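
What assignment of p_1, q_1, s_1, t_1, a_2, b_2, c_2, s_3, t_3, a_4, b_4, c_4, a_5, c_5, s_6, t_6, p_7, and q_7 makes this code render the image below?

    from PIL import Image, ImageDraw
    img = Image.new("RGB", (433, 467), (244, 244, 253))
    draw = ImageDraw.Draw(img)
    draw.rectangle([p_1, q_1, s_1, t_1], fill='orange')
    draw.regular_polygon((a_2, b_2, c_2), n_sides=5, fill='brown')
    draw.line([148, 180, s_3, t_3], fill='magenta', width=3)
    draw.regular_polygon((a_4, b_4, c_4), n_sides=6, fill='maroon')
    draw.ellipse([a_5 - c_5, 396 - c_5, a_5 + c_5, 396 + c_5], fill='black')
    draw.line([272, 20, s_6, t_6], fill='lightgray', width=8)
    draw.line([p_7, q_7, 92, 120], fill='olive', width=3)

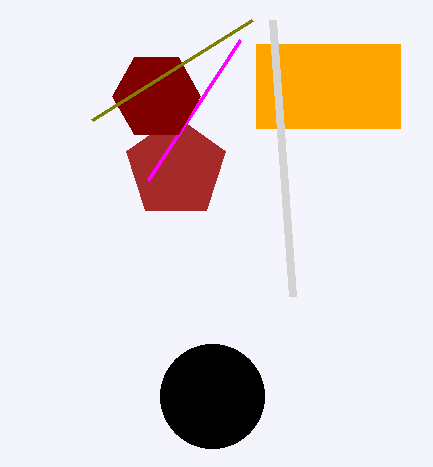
p_1 = 256; q_1 = 44; s_1 = 400; t_1 = 128; a_2 = 176; b_2 = 168; c_2 = 52; s_3 = 240; t_3 = 40; a_4 = 156; b_4 = 96; c_4 = 44; a_5 = 212; c_5 = 52; s_6 = 292; t_6 = 296; p_7 = 252; q_7 = 20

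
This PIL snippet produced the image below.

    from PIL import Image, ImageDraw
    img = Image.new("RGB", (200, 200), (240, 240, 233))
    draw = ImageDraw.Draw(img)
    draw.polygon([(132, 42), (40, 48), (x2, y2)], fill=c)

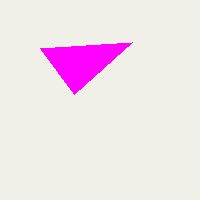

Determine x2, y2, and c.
x2 = 74, y2 = 94, c = 'magenta'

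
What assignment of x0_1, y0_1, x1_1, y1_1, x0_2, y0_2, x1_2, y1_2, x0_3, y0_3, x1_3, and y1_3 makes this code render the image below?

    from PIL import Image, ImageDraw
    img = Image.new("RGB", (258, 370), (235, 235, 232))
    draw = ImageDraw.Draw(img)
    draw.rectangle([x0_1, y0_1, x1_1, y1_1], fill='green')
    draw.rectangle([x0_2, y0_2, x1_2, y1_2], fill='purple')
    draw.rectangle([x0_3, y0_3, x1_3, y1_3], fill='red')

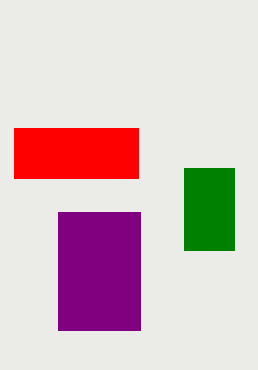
x0_1 = 184
y0_1 = 168
x1_1 = 234
y1_1 = 250
x0_2 = 58
y0_2 = 212
x1_2 = 140
y1_2 = 330
x0_3 = 14
y0_3 = 128
x1_3 = 138
y1_3 = 178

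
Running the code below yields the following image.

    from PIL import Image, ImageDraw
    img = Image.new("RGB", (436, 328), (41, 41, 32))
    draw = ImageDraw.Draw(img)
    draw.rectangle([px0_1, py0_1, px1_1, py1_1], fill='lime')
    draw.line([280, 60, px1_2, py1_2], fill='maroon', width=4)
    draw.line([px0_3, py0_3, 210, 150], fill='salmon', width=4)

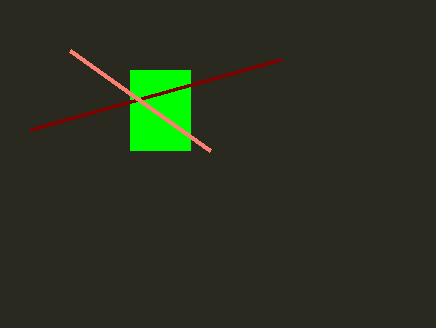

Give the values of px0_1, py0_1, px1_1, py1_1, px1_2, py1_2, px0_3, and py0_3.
px0_1 = 130
py0_1 = 70
px1_1 = 190
py1_1 = 150
px1_2 = 30
py1_2 = 130
px0_3 = 70
py0_3 = 50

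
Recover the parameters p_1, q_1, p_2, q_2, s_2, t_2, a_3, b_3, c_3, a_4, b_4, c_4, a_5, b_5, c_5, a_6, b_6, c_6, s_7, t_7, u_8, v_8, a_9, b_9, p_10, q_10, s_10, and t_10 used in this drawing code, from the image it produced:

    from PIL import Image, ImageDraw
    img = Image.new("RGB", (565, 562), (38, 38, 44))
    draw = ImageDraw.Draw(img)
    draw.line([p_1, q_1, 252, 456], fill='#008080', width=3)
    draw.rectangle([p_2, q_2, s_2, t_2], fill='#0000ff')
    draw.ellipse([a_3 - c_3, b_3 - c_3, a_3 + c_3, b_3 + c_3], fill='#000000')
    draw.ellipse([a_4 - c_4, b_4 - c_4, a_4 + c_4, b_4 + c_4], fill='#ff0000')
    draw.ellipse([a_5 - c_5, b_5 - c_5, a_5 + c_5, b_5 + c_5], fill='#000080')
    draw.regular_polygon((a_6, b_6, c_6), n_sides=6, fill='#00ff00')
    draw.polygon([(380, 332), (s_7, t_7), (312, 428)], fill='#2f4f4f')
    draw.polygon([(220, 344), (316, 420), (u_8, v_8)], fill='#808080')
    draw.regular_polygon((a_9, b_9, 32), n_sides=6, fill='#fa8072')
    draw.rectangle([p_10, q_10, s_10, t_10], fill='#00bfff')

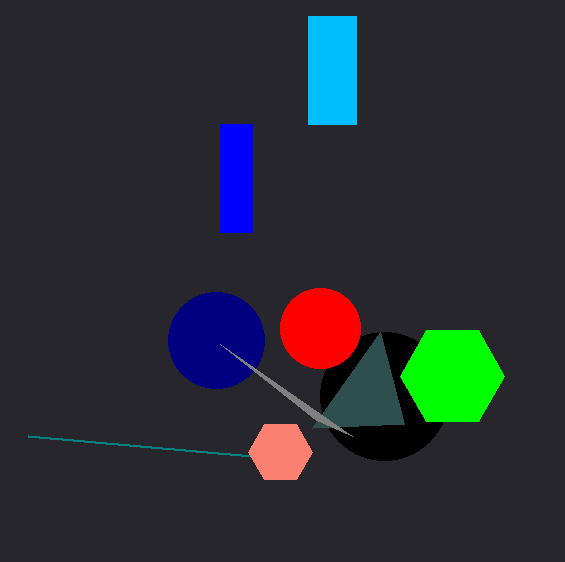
p_1 = 28
q_1 = 436
p_2 = 220
q_2 = 124
s_2 = 252
t_2 = 232
a_3 = 384
b_3 = 396
c_3 = 64
a_4 = 320
b_4 = 328
c_4 = 40
a_5 = 216
b_5 = 340
c_5 = 48
a_6 = 452
b_6 = 376
c_6 = 52
s_7 = 404
t_7 = 424
u_8 = 352
v_8 = 436
a_9 = 280
b_9 = 452
p_10 = 308
q_10 = 16
s_10 = 356
t_10 = 124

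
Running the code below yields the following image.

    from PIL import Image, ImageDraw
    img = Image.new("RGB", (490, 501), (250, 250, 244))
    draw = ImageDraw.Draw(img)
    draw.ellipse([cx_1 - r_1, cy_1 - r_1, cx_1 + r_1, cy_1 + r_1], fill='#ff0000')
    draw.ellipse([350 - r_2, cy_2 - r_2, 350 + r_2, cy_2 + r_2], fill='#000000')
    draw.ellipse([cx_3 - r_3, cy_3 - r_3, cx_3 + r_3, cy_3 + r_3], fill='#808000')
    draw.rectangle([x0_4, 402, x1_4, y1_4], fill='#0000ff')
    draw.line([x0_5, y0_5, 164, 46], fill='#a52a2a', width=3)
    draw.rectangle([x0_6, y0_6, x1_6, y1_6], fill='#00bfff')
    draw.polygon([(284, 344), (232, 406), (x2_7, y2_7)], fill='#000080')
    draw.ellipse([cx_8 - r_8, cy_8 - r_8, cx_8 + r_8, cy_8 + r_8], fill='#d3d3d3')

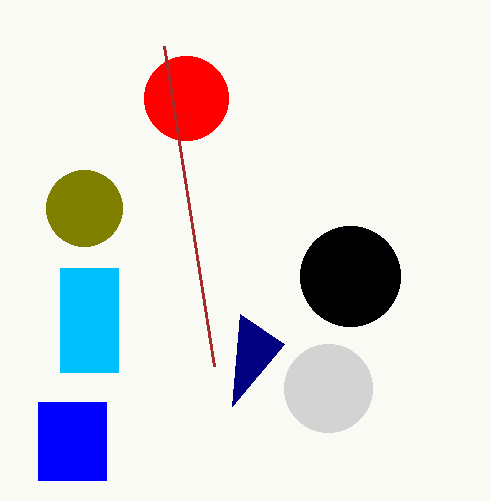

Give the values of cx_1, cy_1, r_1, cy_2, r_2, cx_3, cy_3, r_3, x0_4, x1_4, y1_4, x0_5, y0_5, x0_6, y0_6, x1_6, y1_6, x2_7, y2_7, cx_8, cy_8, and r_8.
cx_1 = 186, cy_1 = 98, r_1 = 42, cy_2 = 276, r_2 = 50, cx_3 = 84, cy_3 = 208, r_3 = 38, x0_4 = 38, x1_4 = 106, y1_4 = 480, x0_5 = 214, y0_5 = 366, x0_6 = 60, y0_6 = 268, x1_6 = 118, y1_6 = 372, x2_7 = 240, y2_7 = 314, cx_8 = 328, cy_8 = 388, r_8 = 44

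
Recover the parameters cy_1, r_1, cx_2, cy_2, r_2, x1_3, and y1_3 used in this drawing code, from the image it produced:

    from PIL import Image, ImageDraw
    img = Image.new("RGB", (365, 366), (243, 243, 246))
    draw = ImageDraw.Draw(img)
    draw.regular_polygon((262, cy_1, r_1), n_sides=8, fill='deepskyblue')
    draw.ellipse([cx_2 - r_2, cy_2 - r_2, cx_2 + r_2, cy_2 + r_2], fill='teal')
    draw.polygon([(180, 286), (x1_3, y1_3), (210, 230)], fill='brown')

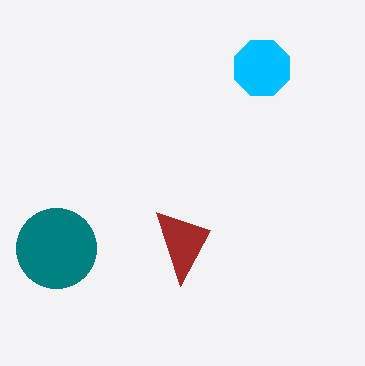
cy_1 = 68, r_1 = 30, cx_2 = 56, cy_2 = 248, r_2 = 40, x1_3 = 156, y1_3 = 212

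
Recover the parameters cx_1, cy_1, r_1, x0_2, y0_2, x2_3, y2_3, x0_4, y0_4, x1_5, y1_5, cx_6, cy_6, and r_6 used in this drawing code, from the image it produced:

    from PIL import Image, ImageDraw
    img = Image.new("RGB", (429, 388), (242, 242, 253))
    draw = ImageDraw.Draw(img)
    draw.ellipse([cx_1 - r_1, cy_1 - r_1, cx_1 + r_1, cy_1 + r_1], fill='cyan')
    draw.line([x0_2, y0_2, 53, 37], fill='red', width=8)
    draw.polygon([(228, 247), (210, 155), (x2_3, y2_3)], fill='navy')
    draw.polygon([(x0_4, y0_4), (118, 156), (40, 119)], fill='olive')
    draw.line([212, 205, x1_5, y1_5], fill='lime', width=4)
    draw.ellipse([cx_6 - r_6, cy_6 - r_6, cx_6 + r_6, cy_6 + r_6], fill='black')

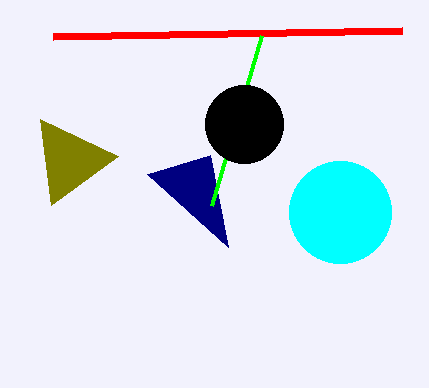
cx_1 = 340, cy_1 = 212, r_1 = 51, x0_2 = 402, y0_2 = 31, x2_3 = 147, y2_3 = 174, x0_4 = 51, y0_4 = 205, x1_5 = 262, y1_5 = 35, cx_6 = 244, cy_6 = 124, r_6 = 39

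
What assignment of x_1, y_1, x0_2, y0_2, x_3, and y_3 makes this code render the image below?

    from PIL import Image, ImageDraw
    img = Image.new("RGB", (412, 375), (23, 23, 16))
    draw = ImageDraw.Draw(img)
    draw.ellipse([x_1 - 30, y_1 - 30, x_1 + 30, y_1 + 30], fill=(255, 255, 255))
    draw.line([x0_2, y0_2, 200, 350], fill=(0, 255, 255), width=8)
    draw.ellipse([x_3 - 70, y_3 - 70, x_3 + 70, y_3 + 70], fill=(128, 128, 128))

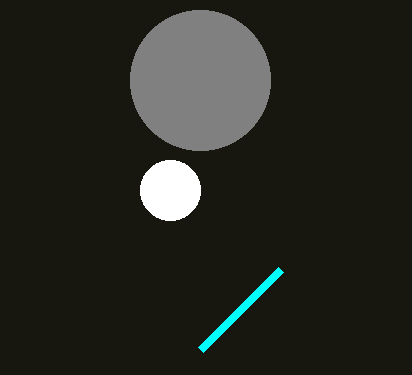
x_1 = 170; y_1 = 190; x0_2 = 280; y0_2 = 270; x_3 = 200; y_3 = 80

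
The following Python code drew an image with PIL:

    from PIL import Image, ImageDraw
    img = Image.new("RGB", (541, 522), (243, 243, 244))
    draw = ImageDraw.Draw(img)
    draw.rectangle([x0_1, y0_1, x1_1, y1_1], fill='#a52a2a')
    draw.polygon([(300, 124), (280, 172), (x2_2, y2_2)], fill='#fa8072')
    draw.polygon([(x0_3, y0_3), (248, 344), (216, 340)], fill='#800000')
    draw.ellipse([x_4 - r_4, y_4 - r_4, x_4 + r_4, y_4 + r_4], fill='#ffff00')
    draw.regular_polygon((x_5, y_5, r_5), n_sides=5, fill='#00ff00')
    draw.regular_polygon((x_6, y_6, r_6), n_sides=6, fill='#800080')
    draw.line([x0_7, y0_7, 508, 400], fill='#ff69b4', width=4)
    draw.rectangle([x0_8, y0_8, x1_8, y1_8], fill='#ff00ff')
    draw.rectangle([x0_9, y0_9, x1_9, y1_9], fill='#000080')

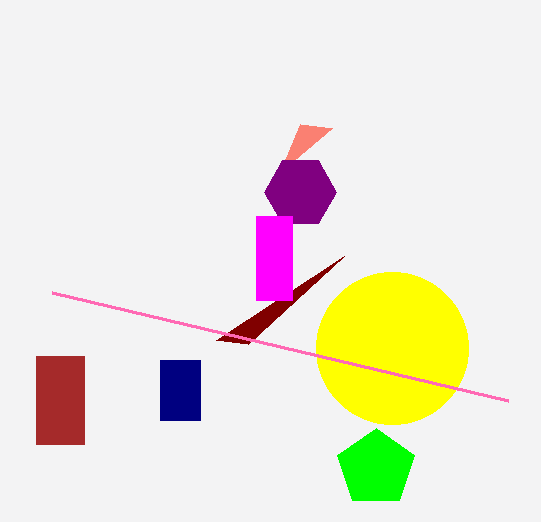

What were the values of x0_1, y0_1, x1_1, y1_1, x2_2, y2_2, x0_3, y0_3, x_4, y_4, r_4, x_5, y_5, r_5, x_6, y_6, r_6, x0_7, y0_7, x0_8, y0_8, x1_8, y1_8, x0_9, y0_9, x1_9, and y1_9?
x0_1 = 36
y0_1 = 356
x1_1 = 84
y1_1 = 444
x2_2 = 332
y2_2 = 128
x0_3 = 344
y0_3 = 256
x_4 = 392
y_4 = 348
r_4 = 76
x_5 = 376
y_5 = 468
r_5 = 40
x_6 = 300
y_6 = 192
r_6 = 36
x0_7 = 52
y0_7 = 292
x0_8 = 256
y0_8 = 216
x1_8 = 292
y1_8 = 300
x0_9 = 160
y0_9 = 360
x1_9 = 200
y1_9 = 420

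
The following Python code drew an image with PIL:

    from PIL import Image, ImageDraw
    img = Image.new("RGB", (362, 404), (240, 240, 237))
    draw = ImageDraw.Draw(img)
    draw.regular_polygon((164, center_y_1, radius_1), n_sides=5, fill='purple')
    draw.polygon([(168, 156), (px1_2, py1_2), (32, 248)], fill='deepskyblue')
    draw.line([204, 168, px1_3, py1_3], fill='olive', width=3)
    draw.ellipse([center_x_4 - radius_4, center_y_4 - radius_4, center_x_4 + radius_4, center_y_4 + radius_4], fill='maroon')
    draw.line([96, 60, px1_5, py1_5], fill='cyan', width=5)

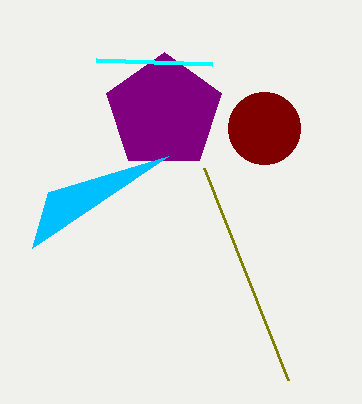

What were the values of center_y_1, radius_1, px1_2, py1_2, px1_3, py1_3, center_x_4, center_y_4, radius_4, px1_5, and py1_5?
center_y_1 = 112, radius_1 = 60, px1_2 = 48, py1_2 = 192, px1_3 = 288, py1_3 = 380, center_x_4 = 264, center_y_4 = 128, radius_4 = 36, px1_5 = 212, py1_5 = 64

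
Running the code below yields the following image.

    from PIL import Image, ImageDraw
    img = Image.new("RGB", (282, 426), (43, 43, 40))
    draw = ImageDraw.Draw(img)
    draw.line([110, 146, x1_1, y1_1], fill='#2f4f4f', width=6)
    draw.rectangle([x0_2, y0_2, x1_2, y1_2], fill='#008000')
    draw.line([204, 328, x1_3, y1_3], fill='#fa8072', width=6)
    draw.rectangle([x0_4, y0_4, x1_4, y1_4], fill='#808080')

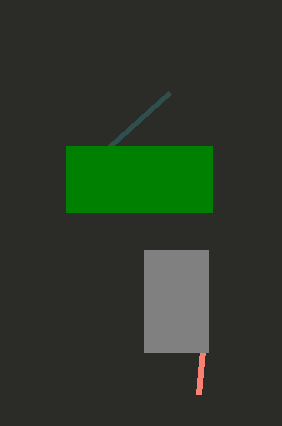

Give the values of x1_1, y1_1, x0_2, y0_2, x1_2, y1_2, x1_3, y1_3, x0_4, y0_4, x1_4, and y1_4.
x1_1 = 170, y1_1 = 92, x0_2 = 66, y0_2 = 146, x1_2 = 212, y1_2 = 212, x1_3 = 198, y1_3 = 394, x0_4 = 144, y0_4 = 250, x1_4 = 208, y1_4 = 352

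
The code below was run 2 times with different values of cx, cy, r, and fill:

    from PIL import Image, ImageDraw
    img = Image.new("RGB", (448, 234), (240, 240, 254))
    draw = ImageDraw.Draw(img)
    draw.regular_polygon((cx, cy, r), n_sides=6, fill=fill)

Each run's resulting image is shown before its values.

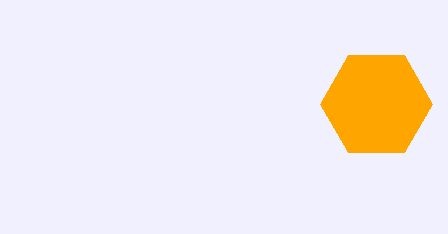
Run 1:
cx = 376; cy = 104; r = 56; fill = 'orange'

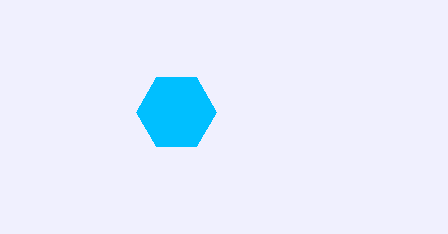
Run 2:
cx = 176, cy = 112, r = 40, fill = 'deepskyblue'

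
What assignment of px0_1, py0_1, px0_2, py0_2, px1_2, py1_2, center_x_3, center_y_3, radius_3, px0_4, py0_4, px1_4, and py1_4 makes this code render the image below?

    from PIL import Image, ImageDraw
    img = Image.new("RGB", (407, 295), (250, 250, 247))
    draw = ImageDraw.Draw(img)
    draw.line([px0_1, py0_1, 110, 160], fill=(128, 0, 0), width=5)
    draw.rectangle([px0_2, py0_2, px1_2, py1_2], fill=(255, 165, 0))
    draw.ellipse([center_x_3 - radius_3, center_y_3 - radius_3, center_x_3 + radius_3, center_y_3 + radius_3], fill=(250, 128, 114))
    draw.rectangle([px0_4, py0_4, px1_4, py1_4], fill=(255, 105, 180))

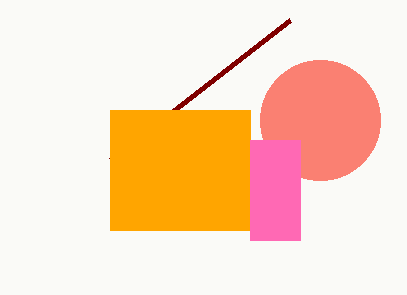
px0_1 = 290; py0_1 = 20; px0_2 = 110; py0_2 = 110; px1_2 = 250; py1_2 = 230; center_x_3 = 320; center_y_3 = 120; radius_3 = 60; px0_4 = 250; py0_4 = 140; px1_4 = 300; py1_4 = 240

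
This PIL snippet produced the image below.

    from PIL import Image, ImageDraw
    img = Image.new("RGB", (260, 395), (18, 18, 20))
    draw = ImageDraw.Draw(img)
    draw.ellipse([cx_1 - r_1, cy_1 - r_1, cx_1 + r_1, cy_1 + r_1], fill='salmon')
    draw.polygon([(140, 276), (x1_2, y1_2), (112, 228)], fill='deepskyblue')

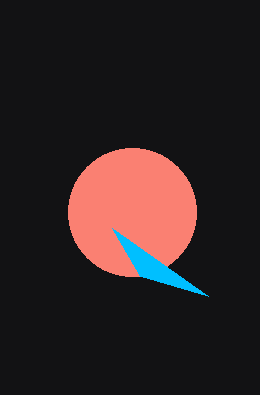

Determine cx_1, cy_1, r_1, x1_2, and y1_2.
cx_1 = 132
cy_1 = 212
r_1 = 64
x1_2 = 208
y1_2 = 296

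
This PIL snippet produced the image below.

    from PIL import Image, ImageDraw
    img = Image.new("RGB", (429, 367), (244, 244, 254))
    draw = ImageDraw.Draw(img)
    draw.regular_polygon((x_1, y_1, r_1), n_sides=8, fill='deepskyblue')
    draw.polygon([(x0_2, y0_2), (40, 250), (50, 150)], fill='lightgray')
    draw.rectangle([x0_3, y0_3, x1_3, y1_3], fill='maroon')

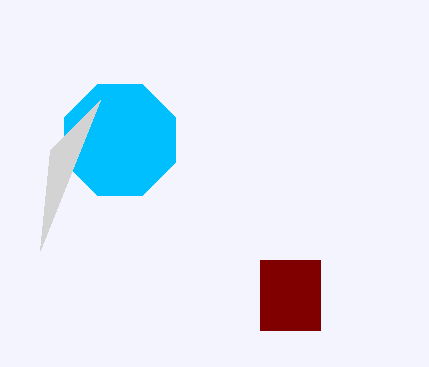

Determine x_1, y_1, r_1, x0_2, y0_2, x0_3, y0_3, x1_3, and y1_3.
x_1 = 120
y_1 = 140
r_1 = 60
x0_2 = 100
y0_2 = 100
x0_3 = 260
y0_3 = 260
x1_3 = 320
y1_3 = 330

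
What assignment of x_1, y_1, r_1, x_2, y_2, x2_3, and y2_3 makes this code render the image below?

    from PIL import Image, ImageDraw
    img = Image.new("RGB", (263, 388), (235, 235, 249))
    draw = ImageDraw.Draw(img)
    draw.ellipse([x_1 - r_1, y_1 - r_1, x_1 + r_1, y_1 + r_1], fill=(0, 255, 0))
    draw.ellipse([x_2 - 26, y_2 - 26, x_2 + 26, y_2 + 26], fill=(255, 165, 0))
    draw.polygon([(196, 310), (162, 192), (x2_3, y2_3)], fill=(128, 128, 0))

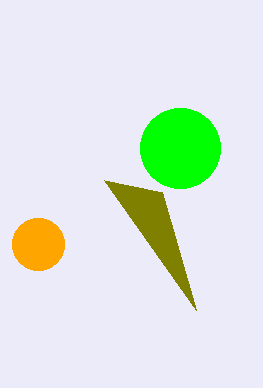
x_1 = 180
y_1 = 148
r_1 = 40
x_2 = 38
y_2 = 244
x2_3 = 104
y2_3 = 180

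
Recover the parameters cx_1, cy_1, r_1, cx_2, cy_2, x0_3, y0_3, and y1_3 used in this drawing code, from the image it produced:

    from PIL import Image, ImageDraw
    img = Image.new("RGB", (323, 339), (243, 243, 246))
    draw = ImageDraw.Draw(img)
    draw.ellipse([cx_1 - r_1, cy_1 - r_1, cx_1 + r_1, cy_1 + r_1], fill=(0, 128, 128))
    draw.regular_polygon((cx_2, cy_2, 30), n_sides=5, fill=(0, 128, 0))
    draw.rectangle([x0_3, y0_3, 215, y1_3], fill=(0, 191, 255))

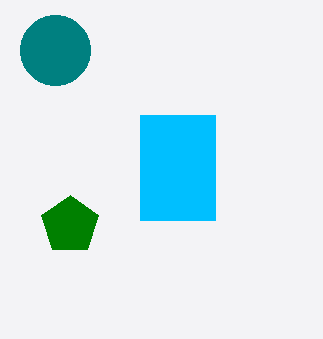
cx_1 = 55, cy_1 = 50, r_1 = 35, cx_2 = 70, cy_2 = 225, x0_3 = 140, y0_3 = 115, y1_3 = 220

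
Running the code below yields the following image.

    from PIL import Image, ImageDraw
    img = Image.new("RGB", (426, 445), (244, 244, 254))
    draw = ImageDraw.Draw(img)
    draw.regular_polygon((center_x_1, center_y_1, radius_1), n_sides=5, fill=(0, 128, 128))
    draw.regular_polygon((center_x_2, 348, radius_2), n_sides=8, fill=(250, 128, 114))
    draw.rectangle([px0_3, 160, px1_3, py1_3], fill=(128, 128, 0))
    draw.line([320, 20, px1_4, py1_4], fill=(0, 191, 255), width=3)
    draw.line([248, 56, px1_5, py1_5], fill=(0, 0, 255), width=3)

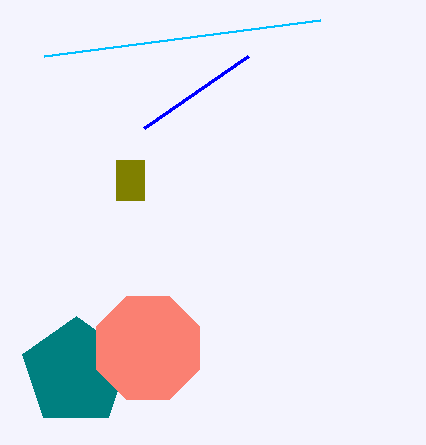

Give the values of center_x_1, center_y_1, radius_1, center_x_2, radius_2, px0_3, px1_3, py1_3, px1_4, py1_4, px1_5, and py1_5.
center_x_1 = 76
center_y_1 = 372
radius_1 = 56
center_x_2 = 148
radius_2 = 56
px0_3 = 116
px1_3 = 144
py1_3 = 200
px1_4 = 44
py1_4 = 56
px1_5 = 144
py1_5 = 128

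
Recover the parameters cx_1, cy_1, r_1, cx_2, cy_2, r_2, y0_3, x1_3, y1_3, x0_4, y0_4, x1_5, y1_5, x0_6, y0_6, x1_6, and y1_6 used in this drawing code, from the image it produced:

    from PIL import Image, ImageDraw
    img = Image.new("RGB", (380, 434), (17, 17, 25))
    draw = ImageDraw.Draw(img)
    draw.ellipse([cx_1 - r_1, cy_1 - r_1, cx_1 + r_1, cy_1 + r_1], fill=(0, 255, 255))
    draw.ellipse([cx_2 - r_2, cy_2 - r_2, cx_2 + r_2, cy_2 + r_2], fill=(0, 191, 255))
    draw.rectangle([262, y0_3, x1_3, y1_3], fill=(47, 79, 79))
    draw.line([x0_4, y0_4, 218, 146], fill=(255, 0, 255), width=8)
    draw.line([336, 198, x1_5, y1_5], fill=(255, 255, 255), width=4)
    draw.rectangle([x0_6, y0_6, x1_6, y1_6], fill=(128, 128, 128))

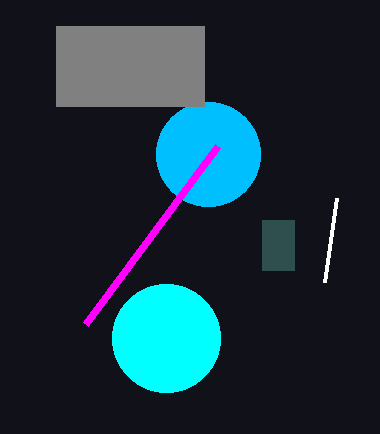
cx_1 = 166
cy_1 = 338
r_1 = 54
cx_2 = 208
cy_2 = 154
r_2 = 52
y0_3 = 220
x1_3 = 294
y1_3 = 270
x0_4 = 86
y0_4 = 324
x1_5 = 324
y1_5 = 282
x0_6 = 56
y0_6 = 26
x1_6 = 204
y1_6 = 106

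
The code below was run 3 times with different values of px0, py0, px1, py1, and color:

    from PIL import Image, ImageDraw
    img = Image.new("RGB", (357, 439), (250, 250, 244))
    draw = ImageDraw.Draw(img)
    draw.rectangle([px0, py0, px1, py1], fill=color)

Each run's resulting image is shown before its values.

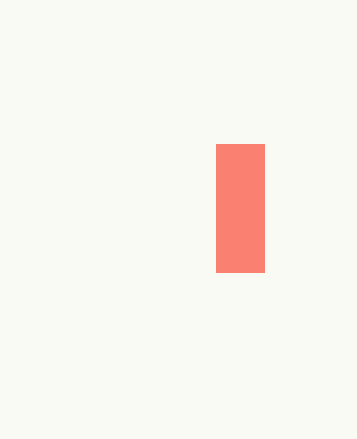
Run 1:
px0 = 216, py0 = 144, px1 = 264, py1 = 272, color = 'salmon'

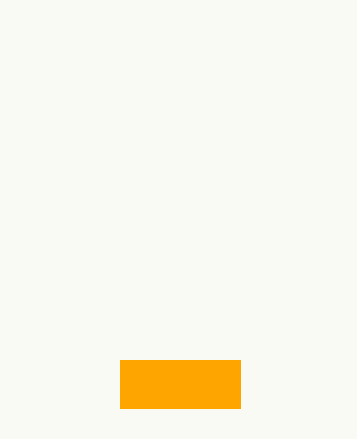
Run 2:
px0 = 120; py0 = 360; px1 = 240; py1 = 408; color = 'orange'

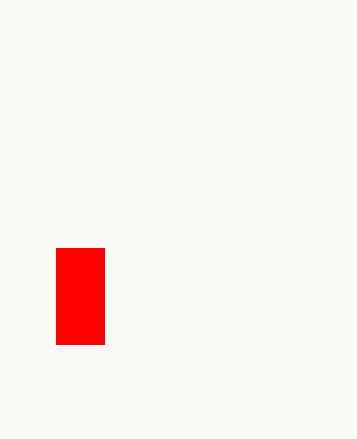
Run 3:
px0 = 56; py0 = 248; px1 = 104; py1 = 344; color = 'red'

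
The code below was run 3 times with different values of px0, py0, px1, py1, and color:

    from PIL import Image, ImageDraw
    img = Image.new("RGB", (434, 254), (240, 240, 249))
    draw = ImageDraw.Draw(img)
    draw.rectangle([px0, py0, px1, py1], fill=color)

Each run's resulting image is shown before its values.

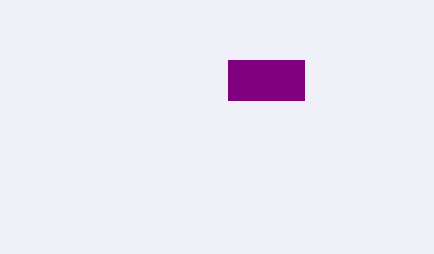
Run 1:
px0 = 228; py0 = 60; px1 = 304; py1 = 100; color = 'purple'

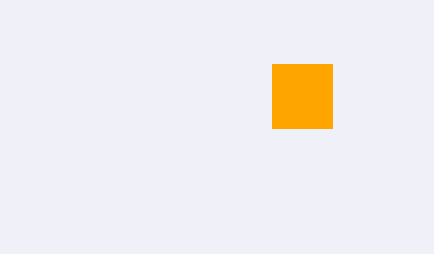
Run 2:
px0 = 272; py0 = 64; px1 = 332; py1 = 128; color = 'orange'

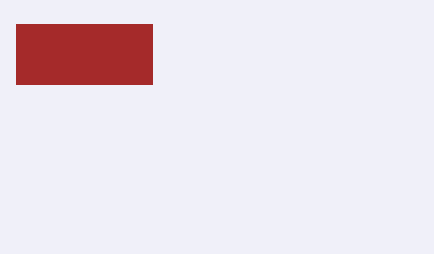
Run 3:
px0 = 16, py0 = 24, px1 = 152, py1 = 84, color = 'brown'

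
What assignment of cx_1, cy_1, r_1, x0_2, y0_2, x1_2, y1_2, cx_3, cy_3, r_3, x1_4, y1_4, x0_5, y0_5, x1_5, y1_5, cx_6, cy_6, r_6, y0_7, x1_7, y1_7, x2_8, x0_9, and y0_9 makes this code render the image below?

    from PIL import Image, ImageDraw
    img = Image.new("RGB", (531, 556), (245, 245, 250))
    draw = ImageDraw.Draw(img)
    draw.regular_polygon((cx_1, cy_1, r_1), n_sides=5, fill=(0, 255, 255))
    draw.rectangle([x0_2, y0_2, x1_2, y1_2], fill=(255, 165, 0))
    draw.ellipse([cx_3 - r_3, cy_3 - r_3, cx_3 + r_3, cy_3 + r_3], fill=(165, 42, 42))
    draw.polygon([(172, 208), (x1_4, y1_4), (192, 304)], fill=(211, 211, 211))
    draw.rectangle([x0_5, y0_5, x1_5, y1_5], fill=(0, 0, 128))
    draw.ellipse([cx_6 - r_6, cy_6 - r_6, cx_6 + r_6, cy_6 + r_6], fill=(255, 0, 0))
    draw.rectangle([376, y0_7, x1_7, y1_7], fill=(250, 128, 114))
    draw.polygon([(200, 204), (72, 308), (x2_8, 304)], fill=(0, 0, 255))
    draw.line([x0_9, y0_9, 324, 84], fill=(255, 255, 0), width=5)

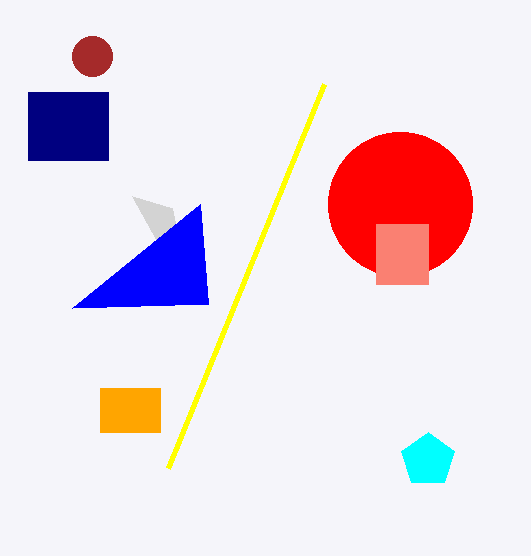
cx_1 = 428; cy_1 = 460; r_1 = 28; x0_2 = 100; y0_2 = 388; x1_2 = 160; y1_2 = 432; cx_3 = 92; cy_3 = 56; r_3 = 20; x1_4 = 132; y1_4 = 196; x0_5 = 28; y0_5 = 92; x1_5 = 108; y1_5 = 160; cx_6 = 400; cy_6 = 204; r_6 = 72; y0_7 = 224; x1_7 = 428; y1_7 = 284; x2_8 = 208; x0_9 = 168; y0_9 = 468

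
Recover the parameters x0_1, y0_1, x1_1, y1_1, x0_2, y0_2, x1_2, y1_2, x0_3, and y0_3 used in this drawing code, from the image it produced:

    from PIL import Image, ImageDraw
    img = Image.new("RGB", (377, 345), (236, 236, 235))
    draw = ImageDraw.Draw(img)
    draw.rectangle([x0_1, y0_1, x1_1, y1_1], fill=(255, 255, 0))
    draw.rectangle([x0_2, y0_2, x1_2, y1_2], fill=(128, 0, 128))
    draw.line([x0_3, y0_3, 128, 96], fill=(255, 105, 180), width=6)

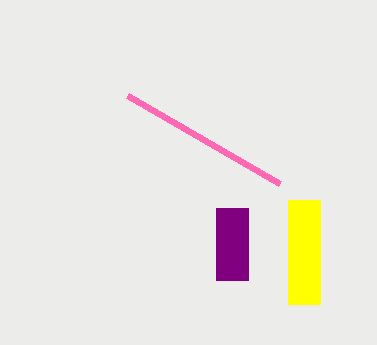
x0_1 = 288, y0_1 = 200, x1_1 = 320, y1_1 = 304, x0_2 = 216, y0_2 = 208, x1_2 = 248, y1_2 = 280, x0_3 = 280, y0_3 = 184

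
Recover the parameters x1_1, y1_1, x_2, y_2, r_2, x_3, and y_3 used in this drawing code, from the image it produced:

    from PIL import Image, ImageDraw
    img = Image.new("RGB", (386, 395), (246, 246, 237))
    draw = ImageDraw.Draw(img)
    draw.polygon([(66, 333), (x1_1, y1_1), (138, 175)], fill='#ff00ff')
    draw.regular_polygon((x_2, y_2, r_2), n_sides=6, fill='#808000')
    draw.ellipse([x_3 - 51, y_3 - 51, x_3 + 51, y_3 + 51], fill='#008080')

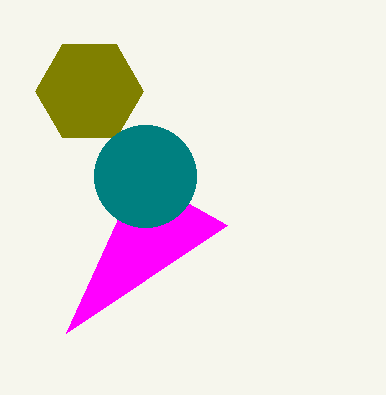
x1_1 = 227, y1_1 = 225, x_2 = 89, y_2 = 91, r_2 = 54, x_3 = 145, y_3 = 176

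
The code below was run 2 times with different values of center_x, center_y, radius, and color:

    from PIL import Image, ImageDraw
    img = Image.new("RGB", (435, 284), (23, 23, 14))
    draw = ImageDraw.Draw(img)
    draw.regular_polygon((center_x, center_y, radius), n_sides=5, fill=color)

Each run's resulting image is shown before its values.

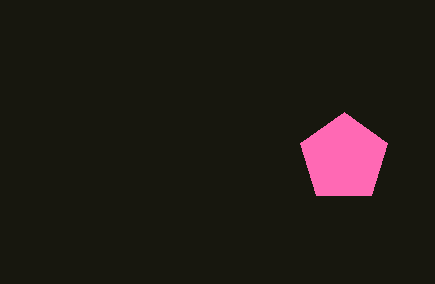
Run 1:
center_x = 344; center_y = 158; radius = 46; color = 'hotpink'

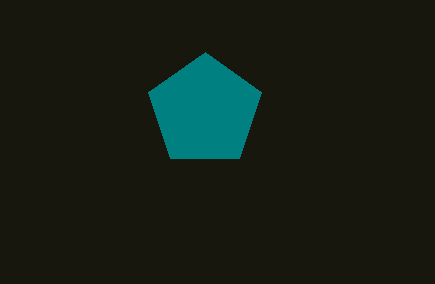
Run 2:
center_x = 205; center_y = 111; radius = 59; color = 'teal'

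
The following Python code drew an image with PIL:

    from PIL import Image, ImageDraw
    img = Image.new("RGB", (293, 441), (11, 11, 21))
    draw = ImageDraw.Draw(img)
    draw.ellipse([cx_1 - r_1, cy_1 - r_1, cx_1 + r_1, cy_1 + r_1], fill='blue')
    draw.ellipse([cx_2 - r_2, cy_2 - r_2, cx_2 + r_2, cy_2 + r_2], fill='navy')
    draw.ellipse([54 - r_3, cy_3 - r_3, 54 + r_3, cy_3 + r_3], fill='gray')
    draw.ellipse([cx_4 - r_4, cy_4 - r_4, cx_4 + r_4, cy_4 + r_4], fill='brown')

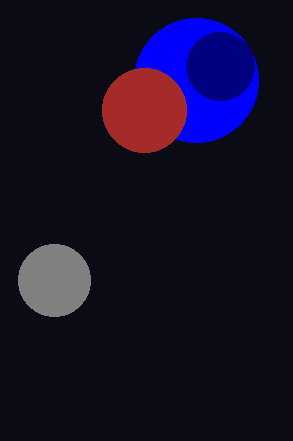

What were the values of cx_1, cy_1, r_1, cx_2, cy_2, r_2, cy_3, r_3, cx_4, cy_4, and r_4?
cx_1 = 196; cy_1 = 80; r_1 = 62; cx_2 = 220; cy_2 = 66; r_2 = 34; cy_3 = 280; r_3 = 36; cx_4 = 144; cy_4 = 110; r_4 = 42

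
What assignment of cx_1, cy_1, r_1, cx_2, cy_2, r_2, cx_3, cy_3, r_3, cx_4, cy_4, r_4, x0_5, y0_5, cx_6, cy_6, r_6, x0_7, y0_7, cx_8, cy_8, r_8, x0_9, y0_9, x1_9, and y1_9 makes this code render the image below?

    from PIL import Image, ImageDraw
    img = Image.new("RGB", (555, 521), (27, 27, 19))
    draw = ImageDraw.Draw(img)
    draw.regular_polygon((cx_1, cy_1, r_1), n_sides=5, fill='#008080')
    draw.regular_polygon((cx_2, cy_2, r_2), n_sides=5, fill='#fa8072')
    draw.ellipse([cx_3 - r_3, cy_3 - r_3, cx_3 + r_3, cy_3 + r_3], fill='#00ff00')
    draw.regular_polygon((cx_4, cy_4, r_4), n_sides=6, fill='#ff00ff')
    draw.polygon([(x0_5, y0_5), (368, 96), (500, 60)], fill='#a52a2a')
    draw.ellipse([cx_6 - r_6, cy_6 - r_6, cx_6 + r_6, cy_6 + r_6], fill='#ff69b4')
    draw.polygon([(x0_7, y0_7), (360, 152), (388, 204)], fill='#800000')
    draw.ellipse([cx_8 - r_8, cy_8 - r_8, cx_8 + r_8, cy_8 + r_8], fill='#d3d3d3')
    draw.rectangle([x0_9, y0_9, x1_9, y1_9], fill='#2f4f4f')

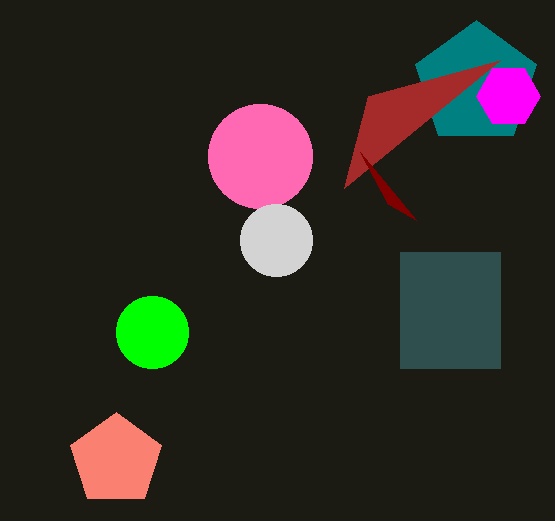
cx_1 = 476; cy_1 = 84; r_1 = 64; cx_2 = 116; cy_2 = 460; r_2 = 48; cx_3 = 152; cy_3 = 332; r_3 = 36; cx_4 = 508; cy_4 = 96; r_4 = 32; x0_5 = 344; y0_5 = 188; cx_6 = 260; cy_6 = 156; r_6 = 52; x0_7 = 416; y0_7 = 220; cx_8 = 276; cy_8 = 240; r_8 = 36; x0_9 = 400; y0_9 = 252; x1_9 = 500; y1_9 = 368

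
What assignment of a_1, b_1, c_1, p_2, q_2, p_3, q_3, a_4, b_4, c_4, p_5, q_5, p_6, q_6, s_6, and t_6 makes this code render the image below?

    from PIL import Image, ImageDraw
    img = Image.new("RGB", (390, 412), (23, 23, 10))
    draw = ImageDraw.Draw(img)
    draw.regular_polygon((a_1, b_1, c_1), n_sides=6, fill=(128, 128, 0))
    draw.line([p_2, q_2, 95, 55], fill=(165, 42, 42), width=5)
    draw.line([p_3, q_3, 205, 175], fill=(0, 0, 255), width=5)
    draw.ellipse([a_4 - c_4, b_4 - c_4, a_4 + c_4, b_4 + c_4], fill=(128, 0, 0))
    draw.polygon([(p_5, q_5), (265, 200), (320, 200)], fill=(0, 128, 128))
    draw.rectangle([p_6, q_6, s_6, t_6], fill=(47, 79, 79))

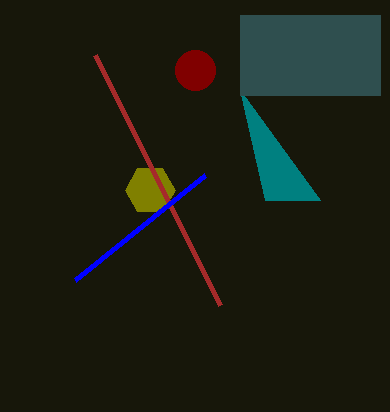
a_1 = 150, b_1 = 190, c_1 = 25, p_2 = 220, q_2 = 305, p_3 = 75, q_3 = 280, a_4 = 195, b_4 = 70, c_4 = 20, p_5 = 240, q_5 = 90, p_6 = 240, q_6 = 15, s_6 = 380, t_6 = 95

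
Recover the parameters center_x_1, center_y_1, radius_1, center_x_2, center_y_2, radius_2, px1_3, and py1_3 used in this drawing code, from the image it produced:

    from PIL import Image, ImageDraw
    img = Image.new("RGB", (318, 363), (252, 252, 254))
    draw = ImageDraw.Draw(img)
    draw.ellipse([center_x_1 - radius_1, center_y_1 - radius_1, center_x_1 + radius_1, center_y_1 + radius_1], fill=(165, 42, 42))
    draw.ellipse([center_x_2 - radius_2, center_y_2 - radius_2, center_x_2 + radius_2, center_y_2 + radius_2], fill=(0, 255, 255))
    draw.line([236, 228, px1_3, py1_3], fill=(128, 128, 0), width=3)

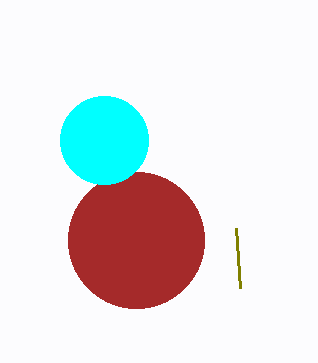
center_x_1 = 136
center_y_1 = 240
radius_1 = 68
center_x_2 = 104
center_y_2 = 140
radius_2 = 44
px1_3 = 240
py1_3 = 288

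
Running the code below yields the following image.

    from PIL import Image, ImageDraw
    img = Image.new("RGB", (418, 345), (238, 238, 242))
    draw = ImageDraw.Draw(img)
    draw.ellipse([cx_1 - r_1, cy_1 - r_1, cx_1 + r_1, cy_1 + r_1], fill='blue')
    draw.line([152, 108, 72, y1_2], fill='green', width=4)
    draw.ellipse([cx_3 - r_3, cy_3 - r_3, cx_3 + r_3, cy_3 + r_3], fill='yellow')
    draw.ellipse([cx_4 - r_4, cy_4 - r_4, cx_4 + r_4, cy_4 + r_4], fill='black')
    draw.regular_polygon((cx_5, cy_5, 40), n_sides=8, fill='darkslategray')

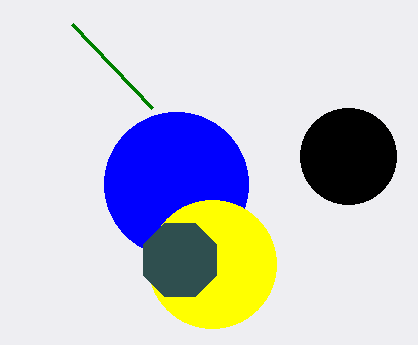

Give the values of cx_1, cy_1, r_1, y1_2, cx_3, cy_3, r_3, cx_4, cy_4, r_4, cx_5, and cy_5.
cx_1 = 176; cy_1 = 184; r_1 = 72; y1_2 = 24; cx_3 = 212; cy_3 = 264; r_3 = 64; cx_4 = 348; cy_4 = 156; r_4 = 48; cx_5 = 180; cy_5 = 260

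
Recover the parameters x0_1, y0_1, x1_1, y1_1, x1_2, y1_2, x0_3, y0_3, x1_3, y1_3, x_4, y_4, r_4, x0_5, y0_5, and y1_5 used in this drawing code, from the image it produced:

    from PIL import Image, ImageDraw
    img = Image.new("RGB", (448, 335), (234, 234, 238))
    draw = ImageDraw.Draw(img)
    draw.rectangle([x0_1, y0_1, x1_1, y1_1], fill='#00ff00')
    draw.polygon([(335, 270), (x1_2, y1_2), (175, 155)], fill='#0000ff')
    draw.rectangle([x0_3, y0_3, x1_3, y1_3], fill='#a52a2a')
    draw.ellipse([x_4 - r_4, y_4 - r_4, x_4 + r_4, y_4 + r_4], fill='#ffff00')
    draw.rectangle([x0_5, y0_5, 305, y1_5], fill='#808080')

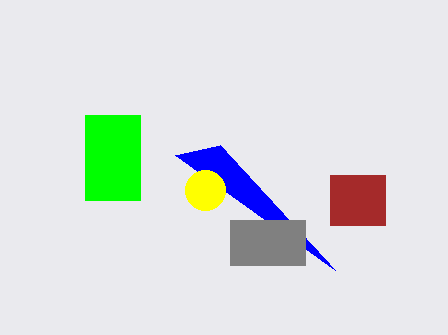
x0_1 = 85
y0_1 = 115
x1_1 = 140
y1_1 = 200
x1_2 = 220
y1_2 = 145
x0_3 = 330
y0_3 = 175
x1_3 = 385
y1_3 = 225
x_4 = 205
y_4 = 190
r_4 = 20
x0_5 = 230
y0_5 = 220
y1_5 = 265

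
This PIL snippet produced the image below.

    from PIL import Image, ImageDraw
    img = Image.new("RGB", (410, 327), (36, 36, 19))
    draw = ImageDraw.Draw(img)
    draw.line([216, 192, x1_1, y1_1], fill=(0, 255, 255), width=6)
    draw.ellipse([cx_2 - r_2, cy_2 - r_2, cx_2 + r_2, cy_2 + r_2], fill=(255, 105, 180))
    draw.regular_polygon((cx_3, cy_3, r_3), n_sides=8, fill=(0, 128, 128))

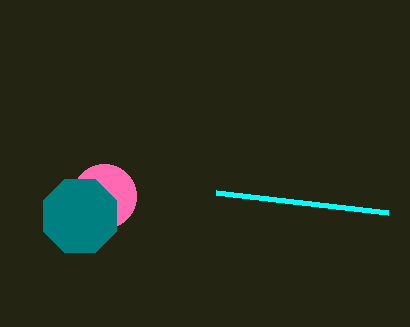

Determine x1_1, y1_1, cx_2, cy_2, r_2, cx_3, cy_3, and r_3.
x1_1 = 388
y1_1 = 212
cx_2 = 104
cy_2 = 196
r_2 = 32
cx_3 = 80
cy_3 = 216
r_3 = 40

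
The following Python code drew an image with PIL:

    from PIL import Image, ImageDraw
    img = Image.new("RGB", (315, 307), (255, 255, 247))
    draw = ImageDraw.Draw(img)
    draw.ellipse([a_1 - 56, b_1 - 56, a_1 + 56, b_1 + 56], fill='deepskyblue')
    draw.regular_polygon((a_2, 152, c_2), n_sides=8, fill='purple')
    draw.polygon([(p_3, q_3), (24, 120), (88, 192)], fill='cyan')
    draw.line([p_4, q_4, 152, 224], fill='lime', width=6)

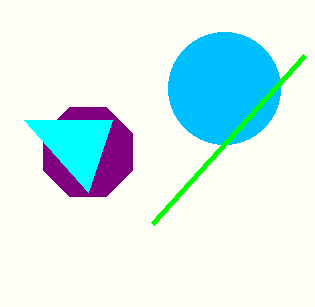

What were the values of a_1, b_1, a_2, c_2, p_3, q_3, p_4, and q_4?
a_1 = 224, b_1 = 88, a_2 = 88, c_2 = 48, p_3 = 112, q_3 = 120, p_4 = 304, q_4 = 56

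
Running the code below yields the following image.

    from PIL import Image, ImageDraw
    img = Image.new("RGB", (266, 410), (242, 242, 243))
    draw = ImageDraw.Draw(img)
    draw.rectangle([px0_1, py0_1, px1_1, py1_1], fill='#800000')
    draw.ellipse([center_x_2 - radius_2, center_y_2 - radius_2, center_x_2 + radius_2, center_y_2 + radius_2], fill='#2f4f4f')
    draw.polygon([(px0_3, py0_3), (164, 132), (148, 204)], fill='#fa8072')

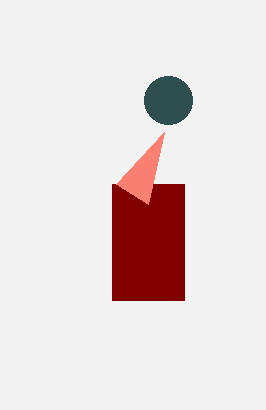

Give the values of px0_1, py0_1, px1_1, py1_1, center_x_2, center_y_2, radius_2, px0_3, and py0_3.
px0_1 = 112
py0_1 = 184
px1_1 = 184
py1_1 = 300
center_x_2 = 168
center_y_2 = 100
radius_2 = 24
px0_3 = 116
py0_3 = 184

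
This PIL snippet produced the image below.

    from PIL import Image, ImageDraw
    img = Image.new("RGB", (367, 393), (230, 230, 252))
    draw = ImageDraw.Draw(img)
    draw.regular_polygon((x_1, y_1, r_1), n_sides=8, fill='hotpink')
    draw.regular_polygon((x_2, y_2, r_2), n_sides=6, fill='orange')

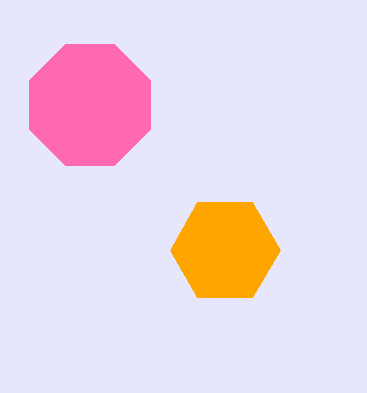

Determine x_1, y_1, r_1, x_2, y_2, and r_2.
x_1 = 90; y_1 = 105; r_1 = 65; x_2 = 225; y_2 = 250; r_2 = 55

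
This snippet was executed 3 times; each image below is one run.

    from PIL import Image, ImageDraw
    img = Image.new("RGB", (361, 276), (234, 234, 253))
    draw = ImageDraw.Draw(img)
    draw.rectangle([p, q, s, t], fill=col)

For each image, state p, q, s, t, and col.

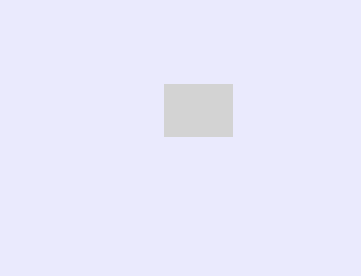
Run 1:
p = 164; q = 84; s = 232; t = 136; col = 'lightgray'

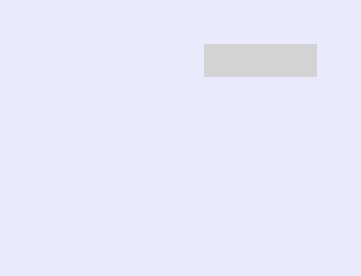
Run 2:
p = 204
q = 44
s = 316
t = 76
col = 'lightgray'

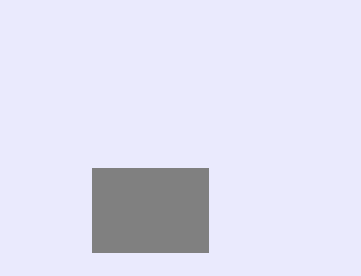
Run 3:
p = 92; q = 168; s = 208; t = 252; col = 'gray'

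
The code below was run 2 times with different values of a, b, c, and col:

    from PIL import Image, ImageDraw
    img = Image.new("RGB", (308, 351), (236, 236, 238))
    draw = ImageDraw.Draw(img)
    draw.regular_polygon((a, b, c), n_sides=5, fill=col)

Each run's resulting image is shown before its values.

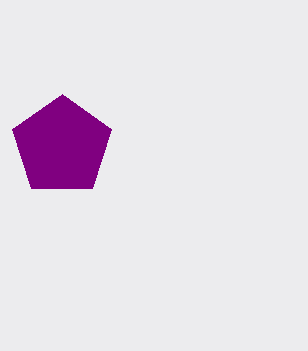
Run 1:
a = 62, b = 146, c = 52, col = 'purple'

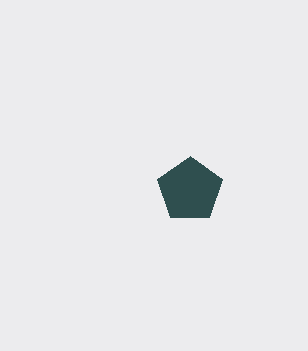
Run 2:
a = 190
b = 190
c = 34
col = 'darkslategray'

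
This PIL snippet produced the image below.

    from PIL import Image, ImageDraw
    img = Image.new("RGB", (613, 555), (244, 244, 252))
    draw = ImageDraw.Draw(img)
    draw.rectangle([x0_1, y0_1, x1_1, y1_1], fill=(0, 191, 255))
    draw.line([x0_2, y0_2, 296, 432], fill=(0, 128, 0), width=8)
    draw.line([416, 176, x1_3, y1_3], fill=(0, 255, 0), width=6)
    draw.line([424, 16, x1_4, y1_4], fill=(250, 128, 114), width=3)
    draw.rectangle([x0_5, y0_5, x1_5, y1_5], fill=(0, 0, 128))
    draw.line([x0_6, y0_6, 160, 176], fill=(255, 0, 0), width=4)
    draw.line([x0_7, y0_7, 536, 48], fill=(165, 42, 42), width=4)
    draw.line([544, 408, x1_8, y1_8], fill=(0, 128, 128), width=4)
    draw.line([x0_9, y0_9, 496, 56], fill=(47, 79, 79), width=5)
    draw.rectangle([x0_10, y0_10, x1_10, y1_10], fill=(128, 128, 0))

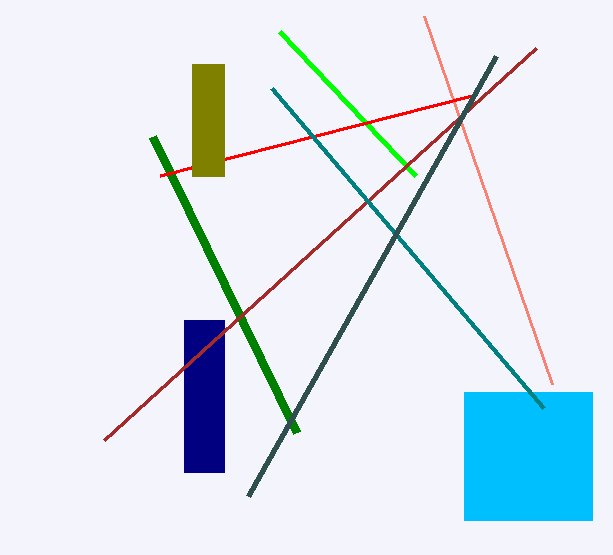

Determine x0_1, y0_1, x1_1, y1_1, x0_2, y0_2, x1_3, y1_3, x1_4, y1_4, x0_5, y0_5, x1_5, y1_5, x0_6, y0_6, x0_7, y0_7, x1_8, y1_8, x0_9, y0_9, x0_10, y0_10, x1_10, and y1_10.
x0_1 = 464
y0_1 = 392
x1_1 = 592
y1_1 = 520
x0_2 = 152
y0_2 = 136
x1_3 = 280
y1_3 = 32
x1_4 = 552
y1_4 = 384
x0_5 = 184
y0_5 = 320
x1_5 = 224
y1_5 = 472
x0_6 = 472
y0_6 = 96
x0_7 = 104
y0_7 = 440
x1_8 = 272
y1_8 = 88
x0_9 = 248
y0_9 = 496
x0_10 = 192
y0_10 = 64
x1_10 = 224
y1_10 = 176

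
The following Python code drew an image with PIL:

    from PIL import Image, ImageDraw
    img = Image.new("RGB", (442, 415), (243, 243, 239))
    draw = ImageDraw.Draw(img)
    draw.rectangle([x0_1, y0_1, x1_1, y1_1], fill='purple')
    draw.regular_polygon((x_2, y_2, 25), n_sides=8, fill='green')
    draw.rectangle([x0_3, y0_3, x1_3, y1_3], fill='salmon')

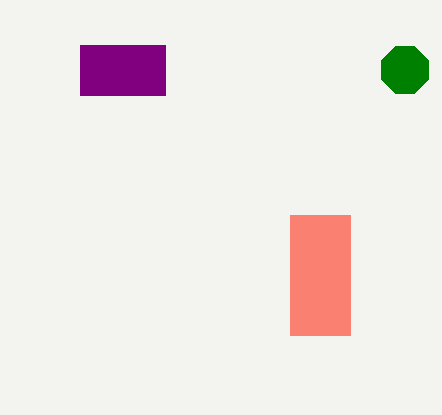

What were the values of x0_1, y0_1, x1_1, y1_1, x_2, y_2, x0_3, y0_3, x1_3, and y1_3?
x0_1 = 80, y0_1 = 45, x1_1 = 165, y1_1 = 95, x_2 = 405, y_2 = 70, x0_3 = 290, y0_3 = 215, x1_3 = 350, y1_3 = 335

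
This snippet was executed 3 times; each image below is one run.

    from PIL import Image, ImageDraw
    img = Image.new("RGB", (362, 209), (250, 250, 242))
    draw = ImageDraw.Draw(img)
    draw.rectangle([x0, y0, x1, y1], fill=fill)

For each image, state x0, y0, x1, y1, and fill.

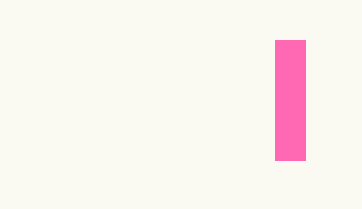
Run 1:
x0 = 275; y0 = 40; x1 = 305; y1 = 160; fill = 'hotpink'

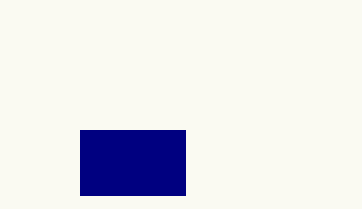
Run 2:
x0 = 80
y0 = 130
x1 = 185
y1 = 195
fill = 'navy'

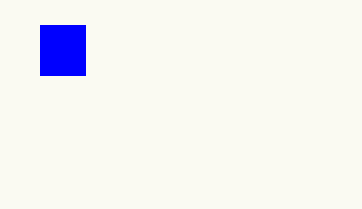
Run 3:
x0 = 40, y0 = 25, x1 = 85, y1 = 75, fill = 'blue'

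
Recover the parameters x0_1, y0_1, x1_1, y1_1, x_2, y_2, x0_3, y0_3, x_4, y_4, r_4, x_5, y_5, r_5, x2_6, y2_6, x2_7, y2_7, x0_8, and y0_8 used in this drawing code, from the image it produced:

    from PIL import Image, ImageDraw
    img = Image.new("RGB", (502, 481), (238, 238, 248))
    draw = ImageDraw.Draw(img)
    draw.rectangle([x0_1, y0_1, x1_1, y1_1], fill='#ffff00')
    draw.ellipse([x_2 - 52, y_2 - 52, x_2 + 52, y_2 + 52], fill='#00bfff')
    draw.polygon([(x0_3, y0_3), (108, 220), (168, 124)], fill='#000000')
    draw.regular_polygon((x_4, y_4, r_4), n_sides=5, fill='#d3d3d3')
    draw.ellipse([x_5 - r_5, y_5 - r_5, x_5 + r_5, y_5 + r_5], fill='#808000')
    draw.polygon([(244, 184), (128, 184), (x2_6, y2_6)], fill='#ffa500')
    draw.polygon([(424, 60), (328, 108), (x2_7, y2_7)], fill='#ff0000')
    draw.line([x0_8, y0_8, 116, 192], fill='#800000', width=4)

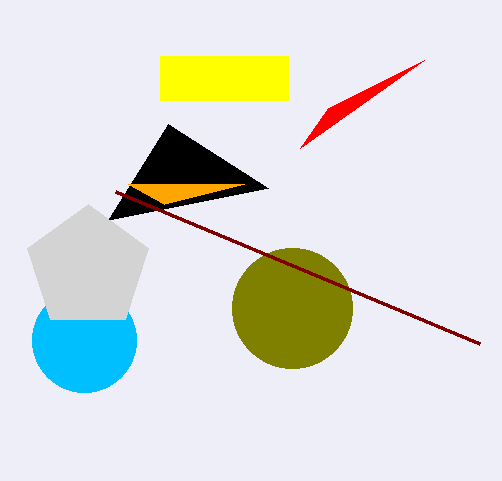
x0_1 = 160; y0_1 = 56; x1_1 = 288; y1_1 = 100; x_2 = 84; y_2 = 340; x0_3 = 268; y0_3 = 188; x_4 = 88; y_4 = 268; r_4 = 64; x_5 = 292; y_5 = 308; r_5 = 60; x2_6 = 164; y2_6 = 204; x2_7 = 300; y2_7 = 148; x0_8 = 480; y0_8 = 344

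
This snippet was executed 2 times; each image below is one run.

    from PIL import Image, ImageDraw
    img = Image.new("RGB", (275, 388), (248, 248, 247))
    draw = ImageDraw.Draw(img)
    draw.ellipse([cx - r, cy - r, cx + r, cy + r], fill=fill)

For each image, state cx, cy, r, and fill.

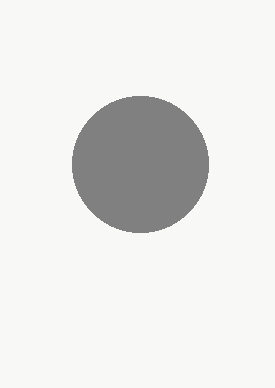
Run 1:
cx = 140; cy = 164; r = 68; fill = 'gray'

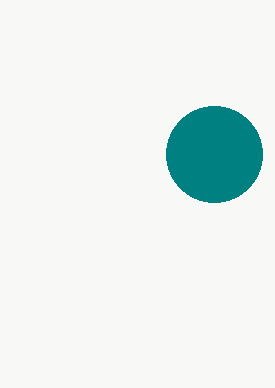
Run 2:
cx = 214
cy = 154
r = 48
fill = 'teal'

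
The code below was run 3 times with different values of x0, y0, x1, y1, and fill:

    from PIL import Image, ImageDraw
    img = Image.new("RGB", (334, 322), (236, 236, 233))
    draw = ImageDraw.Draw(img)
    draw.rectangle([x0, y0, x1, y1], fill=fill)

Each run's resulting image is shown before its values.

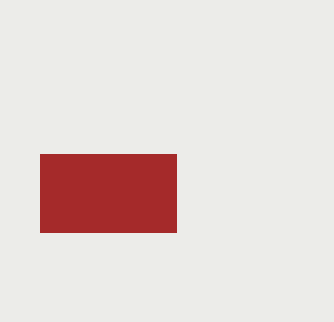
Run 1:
x0 = 40, y0 = 154, x1 = 176, y1 = 232, fill = 'brown'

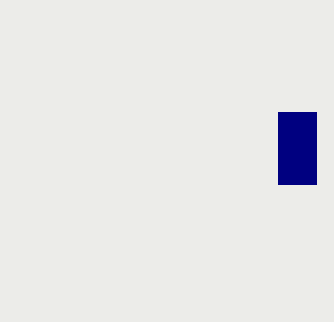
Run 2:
x0 = 278, y0 = 112, x1 = 316, y1 = 184, fill = 'navy'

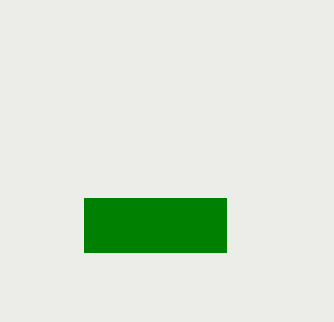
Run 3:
x0 = 84
y0 = 198
x1 = 226
y1 = 252
fill = 'green'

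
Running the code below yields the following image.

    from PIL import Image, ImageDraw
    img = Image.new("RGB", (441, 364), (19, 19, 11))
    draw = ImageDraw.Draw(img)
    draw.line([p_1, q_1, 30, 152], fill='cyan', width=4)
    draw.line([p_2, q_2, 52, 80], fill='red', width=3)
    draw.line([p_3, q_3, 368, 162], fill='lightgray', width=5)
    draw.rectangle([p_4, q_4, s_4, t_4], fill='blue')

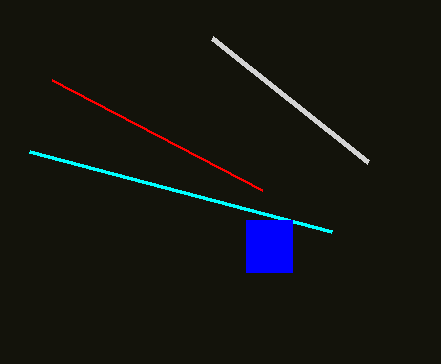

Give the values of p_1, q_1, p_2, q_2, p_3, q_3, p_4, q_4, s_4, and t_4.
p_1 = 332, q_1 = 232, p_2 = 262, q_2 = 190, p_3 = 212, q_3 = 38, p_4 = 246, q_4 = 220, s_4 = 292, t_4 = 272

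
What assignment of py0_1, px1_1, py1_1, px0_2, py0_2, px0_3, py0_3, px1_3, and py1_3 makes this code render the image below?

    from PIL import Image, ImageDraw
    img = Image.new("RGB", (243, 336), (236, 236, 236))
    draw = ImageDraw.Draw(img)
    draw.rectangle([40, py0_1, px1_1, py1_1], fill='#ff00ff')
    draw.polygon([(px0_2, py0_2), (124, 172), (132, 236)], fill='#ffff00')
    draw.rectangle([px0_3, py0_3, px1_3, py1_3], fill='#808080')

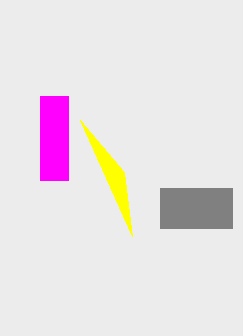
py0_1 = 96, px1_1 = 68, py1_1 = 180, px0_2 = 80, py0_2 = 120, px0_3 = 160, py0_3 = 188, px1_3 = 232, py1_3 = 228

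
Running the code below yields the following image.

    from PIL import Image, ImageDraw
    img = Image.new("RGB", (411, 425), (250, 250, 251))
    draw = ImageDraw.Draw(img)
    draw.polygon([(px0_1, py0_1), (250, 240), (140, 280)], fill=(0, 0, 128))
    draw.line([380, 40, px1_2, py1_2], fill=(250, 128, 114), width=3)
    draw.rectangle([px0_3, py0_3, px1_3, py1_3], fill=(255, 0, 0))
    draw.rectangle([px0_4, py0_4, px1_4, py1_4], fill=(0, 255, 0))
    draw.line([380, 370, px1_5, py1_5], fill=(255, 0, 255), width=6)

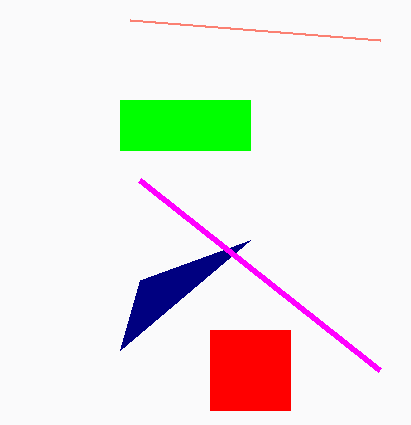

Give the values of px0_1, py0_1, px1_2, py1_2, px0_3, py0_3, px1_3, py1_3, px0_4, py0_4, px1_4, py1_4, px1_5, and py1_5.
px0_1 = 120, py0_1 = 350, px1_2 = 130, py1_2 = 20, px0_3 = 210, py0_3 = 330, px1_3 = 290, py1_3 = 410, px0_4 = 120, py0_4 = 100, px1_4 = 250, py1_4 = 150, px1_5 = 140, py1_5 = 180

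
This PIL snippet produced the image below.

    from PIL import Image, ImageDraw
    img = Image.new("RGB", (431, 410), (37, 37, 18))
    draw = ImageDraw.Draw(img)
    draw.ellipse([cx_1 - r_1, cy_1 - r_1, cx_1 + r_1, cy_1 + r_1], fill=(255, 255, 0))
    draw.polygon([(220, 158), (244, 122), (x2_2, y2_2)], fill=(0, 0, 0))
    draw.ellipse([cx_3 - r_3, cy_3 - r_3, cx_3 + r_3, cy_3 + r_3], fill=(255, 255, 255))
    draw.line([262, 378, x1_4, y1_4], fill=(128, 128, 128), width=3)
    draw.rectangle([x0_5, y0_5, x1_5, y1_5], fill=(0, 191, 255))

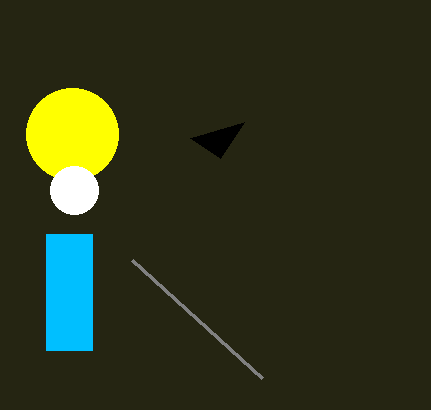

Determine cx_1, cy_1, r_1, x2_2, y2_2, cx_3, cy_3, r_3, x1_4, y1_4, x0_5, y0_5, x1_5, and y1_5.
cx_1 = 72; cy_1 = 134; r_1 = 46; x2_2 = 190; y2_2 = 138; cx_3 = 74; cy_3 = 190; r_3 = 24; x1_4 = 132; y1_4 = 260; x0_5 = 46; y0_5 = 234; x1_5 = 92; y1_5 = 350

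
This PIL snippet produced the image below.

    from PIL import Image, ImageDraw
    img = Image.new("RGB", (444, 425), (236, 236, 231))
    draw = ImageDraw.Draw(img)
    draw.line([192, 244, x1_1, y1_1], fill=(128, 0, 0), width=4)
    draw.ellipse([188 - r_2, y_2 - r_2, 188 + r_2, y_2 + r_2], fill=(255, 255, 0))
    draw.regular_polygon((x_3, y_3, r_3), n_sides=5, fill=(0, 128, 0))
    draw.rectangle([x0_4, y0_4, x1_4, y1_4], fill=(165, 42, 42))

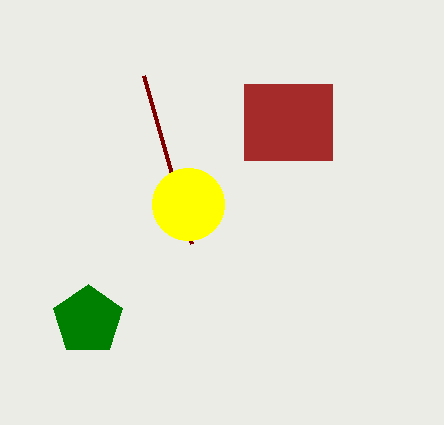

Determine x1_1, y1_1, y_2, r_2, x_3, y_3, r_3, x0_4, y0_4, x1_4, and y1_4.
x1_1 = 144
y1_1 = 76
y_2 = 204
r_2 = 36
x_3 = 88
y_3 = 320
r_3 = 36
x0_4 = 244
y0_4 = 84
x1_4 = 332
y1_4 = 160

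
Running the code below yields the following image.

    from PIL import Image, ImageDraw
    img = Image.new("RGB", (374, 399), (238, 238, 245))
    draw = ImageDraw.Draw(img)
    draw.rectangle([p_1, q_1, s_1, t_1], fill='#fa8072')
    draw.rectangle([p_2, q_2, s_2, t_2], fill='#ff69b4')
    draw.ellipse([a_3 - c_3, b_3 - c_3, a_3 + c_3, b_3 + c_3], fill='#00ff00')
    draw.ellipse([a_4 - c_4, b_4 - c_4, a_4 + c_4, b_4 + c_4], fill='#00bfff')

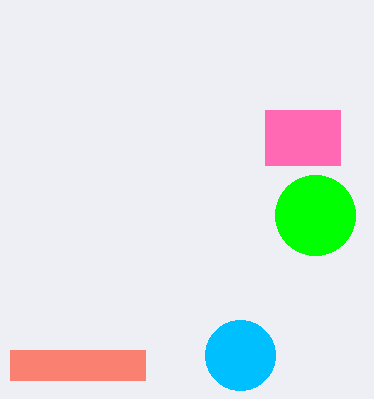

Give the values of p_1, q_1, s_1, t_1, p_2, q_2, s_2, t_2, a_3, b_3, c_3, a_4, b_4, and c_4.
p_1 = 10
q_1 = 350
s_1 = 145
t_1 = 380
p_2 = 265
q_2 = 110
s_2 = 340
t_2 = 165
a_3 = 315
b_3 = 215
c_3 = 40
a_4 = 240
b_4 = 355
c_4 = 35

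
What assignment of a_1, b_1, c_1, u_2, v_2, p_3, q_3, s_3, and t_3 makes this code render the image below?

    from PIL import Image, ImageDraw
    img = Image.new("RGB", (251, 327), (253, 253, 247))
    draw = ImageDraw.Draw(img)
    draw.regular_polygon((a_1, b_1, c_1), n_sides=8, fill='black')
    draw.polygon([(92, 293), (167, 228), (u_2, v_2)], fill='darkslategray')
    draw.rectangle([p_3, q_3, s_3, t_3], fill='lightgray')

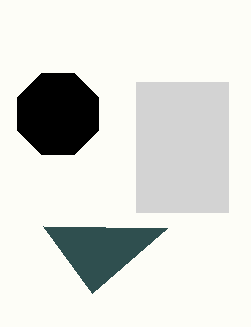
a_1 = 58, b_1 = 114, c_1 = 44, u_2 = 43, v_2 = 226, p_3 = 136, q_3 = 82, s_3 = 228, t_3 = 212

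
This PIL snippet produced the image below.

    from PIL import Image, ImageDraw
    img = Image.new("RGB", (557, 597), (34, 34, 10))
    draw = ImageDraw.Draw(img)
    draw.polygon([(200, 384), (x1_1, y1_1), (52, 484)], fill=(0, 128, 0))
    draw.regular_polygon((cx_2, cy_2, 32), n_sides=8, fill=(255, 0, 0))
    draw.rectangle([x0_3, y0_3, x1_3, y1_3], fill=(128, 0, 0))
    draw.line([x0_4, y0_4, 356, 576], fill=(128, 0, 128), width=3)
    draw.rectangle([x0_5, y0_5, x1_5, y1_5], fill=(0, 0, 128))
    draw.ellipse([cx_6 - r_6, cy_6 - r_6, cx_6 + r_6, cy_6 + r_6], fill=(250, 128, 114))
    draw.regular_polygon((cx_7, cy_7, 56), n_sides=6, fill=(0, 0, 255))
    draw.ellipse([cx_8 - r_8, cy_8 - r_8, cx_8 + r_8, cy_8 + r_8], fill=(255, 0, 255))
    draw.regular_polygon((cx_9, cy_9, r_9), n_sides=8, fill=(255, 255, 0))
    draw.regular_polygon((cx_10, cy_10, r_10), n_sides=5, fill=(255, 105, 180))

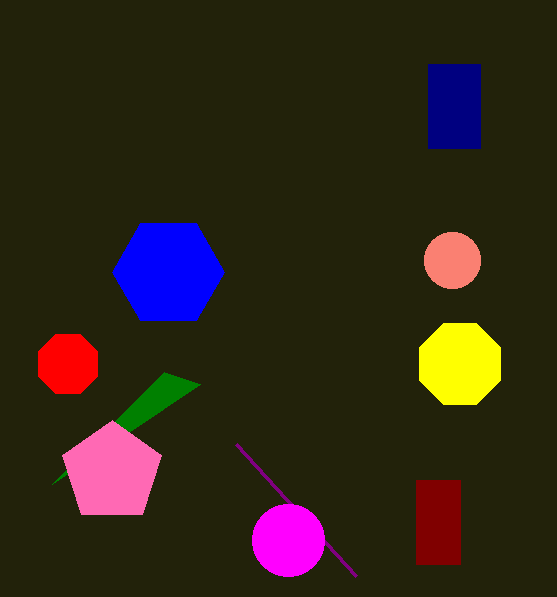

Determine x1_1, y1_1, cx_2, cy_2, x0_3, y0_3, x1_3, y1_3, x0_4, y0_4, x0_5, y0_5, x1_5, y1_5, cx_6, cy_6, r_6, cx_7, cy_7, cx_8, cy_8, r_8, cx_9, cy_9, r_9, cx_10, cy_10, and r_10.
x1_1 = 164, y1_1 = 372, cx_2 = 68, cy_2 = 364, x0_3 = 416, y0_3 = 480, x1_3 = 460, y1_3 = 564, x0_4 = 236, y0_4 = 444, x0_5 = 428, y0_5 = 64, x1_5 = 480, y1_5 = 148, cx_6 = 452, cy_6 = 260, r_6 = 28, cx_7 = 168, cy_7 = 272, cx_8 = 288, cy_8 = 540, r_8 = 36, cx_9 = 460, cy_9 = 364, r_9 = 44, cx_10 = 112, cy_10 = 472, r_10 = 52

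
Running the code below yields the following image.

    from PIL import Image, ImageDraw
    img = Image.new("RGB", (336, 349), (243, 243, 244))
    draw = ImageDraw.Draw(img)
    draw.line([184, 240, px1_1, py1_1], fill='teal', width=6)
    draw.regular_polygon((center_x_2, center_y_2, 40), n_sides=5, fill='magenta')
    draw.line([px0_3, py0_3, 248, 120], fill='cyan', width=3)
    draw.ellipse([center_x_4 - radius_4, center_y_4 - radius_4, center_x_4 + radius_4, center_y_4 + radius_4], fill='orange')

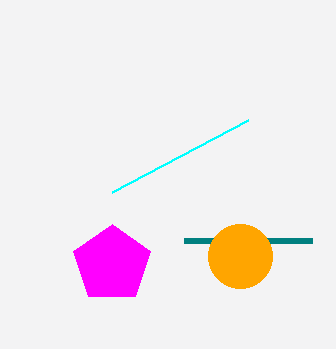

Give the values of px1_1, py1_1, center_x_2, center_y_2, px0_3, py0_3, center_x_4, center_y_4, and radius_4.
px1_1 = 312
py1_1 = 240
center_x_2 = 112
center_y_2 = 264
px0_3 = 112
py0_3 = 192
center_x_4 = 240
center_y_4 = 256
radius_4 = 32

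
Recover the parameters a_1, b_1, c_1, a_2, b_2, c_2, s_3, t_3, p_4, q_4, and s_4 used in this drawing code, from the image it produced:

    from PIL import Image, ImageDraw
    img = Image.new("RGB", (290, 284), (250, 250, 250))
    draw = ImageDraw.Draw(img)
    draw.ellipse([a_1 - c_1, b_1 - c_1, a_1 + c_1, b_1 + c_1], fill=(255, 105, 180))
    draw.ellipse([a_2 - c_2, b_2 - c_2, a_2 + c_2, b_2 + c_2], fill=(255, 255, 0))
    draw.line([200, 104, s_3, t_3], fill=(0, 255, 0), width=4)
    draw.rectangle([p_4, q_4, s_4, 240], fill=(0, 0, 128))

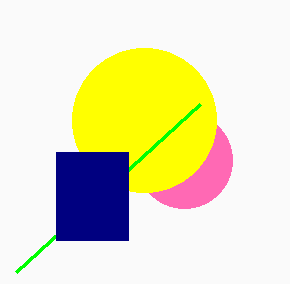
a_1 = 184; b_1 = 160; c_1 = 48; a_2 = 144; b_2 = 120; c_2 = 72; s_3 = 16; t_3 = 272; p_4 = 56; q_4 = 152; s_4 = 128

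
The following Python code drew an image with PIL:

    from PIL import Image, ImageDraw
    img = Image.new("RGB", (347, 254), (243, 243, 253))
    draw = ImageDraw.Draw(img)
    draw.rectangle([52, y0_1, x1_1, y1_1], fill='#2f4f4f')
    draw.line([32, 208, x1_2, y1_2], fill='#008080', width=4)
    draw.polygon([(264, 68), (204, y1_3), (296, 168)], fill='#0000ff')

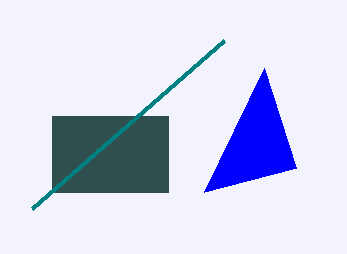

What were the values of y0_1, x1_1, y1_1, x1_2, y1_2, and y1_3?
y0_1 = 116, x1_1 = 168, y1_1 = 192, x1_2 = 224, y1_2 = 40, y1_3 = 192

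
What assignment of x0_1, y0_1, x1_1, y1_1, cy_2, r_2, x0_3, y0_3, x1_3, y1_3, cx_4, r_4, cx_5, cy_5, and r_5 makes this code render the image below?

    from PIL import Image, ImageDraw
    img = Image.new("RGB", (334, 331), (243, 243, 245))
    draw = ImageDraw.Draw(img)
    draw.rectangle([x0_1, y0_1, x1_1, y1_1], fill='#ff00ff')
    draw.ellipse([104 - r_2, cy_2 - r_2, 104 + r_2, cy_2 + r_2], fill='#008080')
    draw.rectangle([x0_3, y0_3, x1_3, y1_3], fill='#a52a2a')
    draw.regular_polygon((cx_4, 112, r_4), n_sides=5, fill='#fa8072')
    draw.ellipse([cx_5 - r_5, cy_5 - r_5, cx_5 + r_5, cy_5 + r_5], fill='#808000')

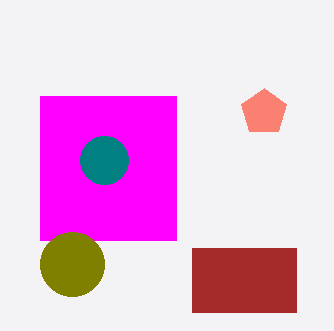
x0_1 = 40
y0_1 = 96
x1_1 = 176
y1_1 = 240
cy_2 = 160
r_2 = 24
x0_3 = 192
y0_3 = 248
x1_3 = 296
y1_3 = 312
cx_4 = 264
r_4 = 24
cx_5 = 72
cy_5 = 264
r_5 = 32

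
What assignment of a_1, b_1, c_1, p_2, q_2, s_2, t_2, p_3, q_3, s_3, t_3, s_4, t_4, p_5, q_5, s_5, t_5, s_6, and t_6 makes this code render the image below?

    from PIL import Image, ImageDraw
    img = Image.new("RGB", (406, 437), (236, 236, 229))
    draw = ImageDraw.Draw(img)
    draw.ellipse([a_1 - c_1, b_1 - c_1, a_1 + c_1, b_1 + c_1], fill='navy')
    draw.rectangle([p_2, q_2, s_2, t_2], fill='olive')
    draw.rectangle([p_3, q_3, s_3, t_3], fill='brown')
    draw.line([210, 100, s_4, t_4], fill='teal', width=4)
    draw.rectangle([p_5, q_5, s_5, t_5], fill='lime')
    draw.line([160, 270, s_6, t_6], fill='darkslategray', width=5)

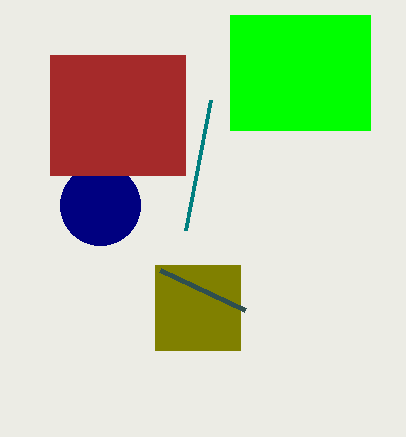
a_1 = 100, b_1 = 205, c_1 = 40, p_2 = 155, q_2 = 265, s_2 = 240, t_2 = 350, p_3 = 50, q_3 = 55, s_3 = 185, t_3 = 175, s_4 = 185, t_4 = 230, p_5 = 230, q_5 = 15, s_5 = 370, t_5 = 130, s_6 = 245, t_6 = 310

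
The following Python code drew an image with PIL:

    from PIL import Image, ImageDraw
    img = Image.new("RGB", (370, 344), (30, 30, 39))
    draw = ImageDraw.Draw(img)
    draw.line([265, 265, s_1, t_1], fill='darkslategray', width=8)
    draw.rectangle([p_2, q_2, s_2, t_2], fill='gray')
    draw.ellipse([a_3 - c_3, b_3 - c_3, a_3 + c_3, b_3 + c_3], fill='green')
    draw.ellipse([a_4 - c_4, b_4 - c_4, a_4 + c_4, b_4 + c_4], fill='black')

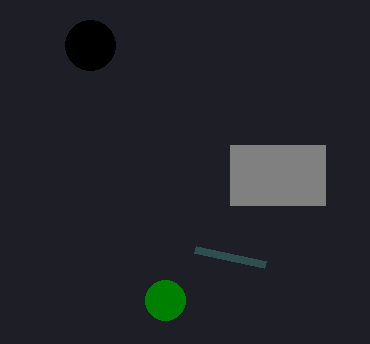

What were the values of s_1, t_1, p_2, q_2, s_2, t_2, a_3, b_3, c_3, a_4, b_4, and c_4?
s_1 = 195
t_1 = 250
p_2 = 230
q_2 = 145
s_2 = 325
t_2 = 205
a_3 = 165
b_3 = 300
c_3 = 20
a_4 = 90
b_4 = 45
c_4 = 25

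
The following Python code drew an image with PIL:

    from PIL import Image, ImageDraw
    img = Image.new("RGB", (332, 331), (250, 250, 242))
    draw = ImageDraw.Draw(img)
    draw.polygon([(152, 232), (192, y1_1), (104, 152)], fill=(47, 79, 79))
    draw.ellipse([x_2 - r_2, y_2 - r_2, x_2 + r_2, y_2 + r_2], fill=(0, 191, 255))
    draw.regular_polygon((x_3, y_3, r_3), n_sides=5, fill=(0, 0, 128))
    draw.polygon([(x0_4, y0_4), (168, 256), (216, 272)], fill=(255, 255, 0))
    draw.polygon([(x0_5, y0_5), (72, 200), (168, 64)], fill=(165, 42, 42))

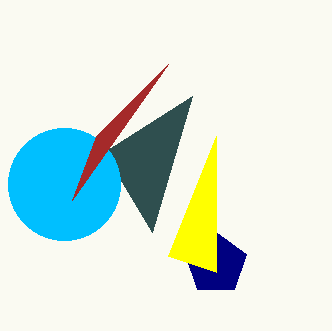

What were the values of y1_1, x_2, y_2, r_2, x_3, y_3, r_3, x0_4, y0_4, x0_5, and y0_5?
y1_1 = 96, x_2 = 64, y_2 = 184, r_2 = 56, x_3 = 216, y_3 = 264, r_3 = 32, x0_4 = 216, y0_4 = 136, x0_5 = 96, y0_5 = 136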